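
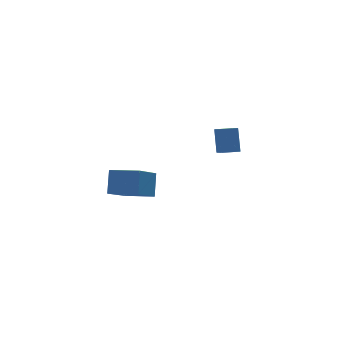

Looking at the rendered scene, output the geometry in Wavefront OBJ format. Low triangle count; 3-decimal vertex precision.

v 2.155 1.806 2.168
v 2.433 2.554 3.331
v 2.354 2.642 1.583
v 2.632 3.39 2.746
v 3.068 1.55 2.114
v 3.346 2.298 3.277
v 3.267 2.386 1.529
v 3.545 3.134 2.692
v -2.092 0.689 1.182
v -3.441 -0.258 2.467
v -3.147 1.784 0.881
v -4.496 0.837 2.166
v -1.624 1.423 2.214
v -2.973 0.476 3.499
v -2.679 2.518 1.913
v -4.028 1.571 3.198
f 2 4 1
f 5 2 1
f 1 4 3
f 3 5 1
f 2 8 4
f 6 2 5
f 6 8 2
f 4 8 3
f 7 5 3
f 3 8 7
f 7 6 5
f 8 6 7
f 10 12 9
f 13 10 9
f 9 12 11
f 11 13 9
f 10 16 12
f 14 10 13
f 14 16 10
f 12 16 11
f 15 13 11
f 11 16 15
f 15 14 13
f 16 14 15



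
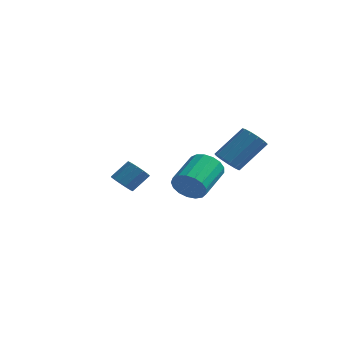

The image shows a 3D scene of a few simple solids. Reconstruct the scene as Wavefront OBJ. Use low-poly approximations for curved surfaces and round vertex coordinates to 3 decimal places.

v -3.375 2.46 -3.289
v -3.041 2.83 -3.823
v -2.471 3.61 -2.924
v -2.805 3.24 -2.391
v -3.401 3.019 -3.759
v -2.83 3.799 -2.86
v -3.752 3.03 -3.545
v -3.182 3.811 -2.647
v -3.984 2.86 -3.251
v -3.414 3.641 -2.352
v -4.023 2.564 -2.969
v -3.452 3.344 -2.07
v -3.856 2.234 -2.788
v -3.285 3.014 -1.89
v -3.536 1.976 -2.767
v -2.966 2.756 -1.868
v -3.165 1.871 -2.912
v -2.595 2.652 -2.013
v -2.861 1.954 -3.176
v -2.291 2.734 -2.277
v -2.72 2.197 -3.477
v -2.15 2.977 -2.578
v -2.787 2.523 -3.718
v -2.217 3.304 -2.819
v 1.767 -0.475 -1.55
v 2.237 -0.796 -0.802
v 2.304 1.075 -0.042
v 1.833 1.395 -0.79
v 2.561 -0.688 -1.095
v 2.628 1.182 -0.335
v 2.703 -0.532 -1.492
v 2.77 1.338 -0.733
v 2.63 -0.363 -1.903
v 2.697 1.508 -1.143
v 2.36 -0.219 -2.232
v 2.427 1.651 -1.473
v 1.953 -0.134 -2.406
v 2.02 1.736 -1.646
v 1.504 -0.128 -2.383
v 1.571 1.743 -1.623
v 1.115 -0.2 -2.169
v 1.182 1.67 -1.409
v 0.875 -0.336 -1.814
v 0.942 1.534 -1.054
v 0.839 -0.504 -1.398
v 0.906 1.367 -0.638
v 1.016 -0.665 -1.017
v 1.083 1.205 -0.257
v 1.365 -0.783 -0.758
v 1.432 1.088 0.002
v 1.805 -0.83 -0.68
v 1.872 1.041 0.08
v 2.532 2.223 -0.72
v 3.21 1.804 -0.791
v 4.125 3.038 0.67
v 3.448 3.457 0.74
v 3.237 2.139 -1.091
v 4.152 3.373 0.37
v 3.04 2.501 -1.273
v 3.955 3.735 0.188
v 2.681 2.775 -1.28
v 3.596 4.009 0.181
v 2.276 2.873 -1.109
v 3.191 4.108 0.351
v 1.952 2.765 -0.815
v 2.867 4 0.646
v 1.812 2.485 -0.491
v 2.727 3.719 0.97
v 1.901 2.122 -0.239
v 2.816 3.356 1.221
v 2.191 1.79 -0.141
v 3.106 3.025 1.32
v 2.588 1.596 -0.226
v 3.504 2.831 1.235
v 2.969 1.601 -0.468
v 3.884 2.836 0.992
f 2 1 5
f 2 5 3
f 3 5 6
f 3 6 4
f 5 1 7
f 5 7 6
f 6 7 8
f 6 8 4
f 7 1 9
f 7 9 8
f 8 9 10
f 8 10 4
f 9 1 11
f 9 11 10
f 10 11 12
f 10 12 4
f 11 1 13
f 11 13 12
f 12 13 14
f 12 14 4
f 13 1 15
f 13 15 14
f 14 15 16
f 14 16 4
f 15 1 17
f 15 17 16
f 16 17 18
f 16 18 4
f 17 1 19
f 17 19 18
f 18 19 20
f 18 20 4
f 19 1 21
f 19 21 20
f 20 21 22
f 20 22 4
f 21 1 23
f 21 23 22
f 22 23 24
f 22 24 4
f 23 1 2
f 23 2 24
f 24 2 3
f 24 3 4
f 26 25 29
f 26 29 27
f 27 29 30
f 27 30 28
f 29 25 31
f 29 31 30
f 30 31 32
f 30 32 28
f 31 25 33
f 31 33 32
f 32 33 34
f 32 34 28
f 33 25 35
f 33 35 34
f 34 35 36
f 34 36 28
f 35 25 37
f 35 37 36
f 36 37 38
f 36 38 28
f 37 25 39
f 37 39 38
f 38 39 40
f 38 40 28
f 39 25 41
f 39 41 40
f 40 41 42
f 40 42 28
f 41 25 43
f 41 43 42
f 42 43 44
f 42 44 28
f 43 25 45
f 43 45 44
f 44 45 46
f 44 46 28
f 45 25 47
f 45 47 46
f 46 47 48
f 46 48 28
f 47 25 49
f 47 49 48
f 48 49 50
f 48 50 28
f 49 25 51
f 49 51 50
f 50 51 52
f 50 52 28
f 51 25 26
f 51 26 52
f 52 26 27
f 52 27 28
f 54 53 57
f 54 57 55
f 55 57 58
f 55 58 56
f 57 53 59
f 57 59 58
f 58 59 60
f 58 60 56
f 59 53 61
f 59 61 60
f 60 61 62
f 60 62 56
f 61 53 63
f 61 63 62
f 62 63 64
f 62 64 56
f 63 53 65
f 63 65 64
f 64 65 66
f 64 66 56
f 65 53 67
f 65 67 66
f 66 67 68
f 66 68 56
f 67 53 69
f 67 69 68
f 68 69 70
f 68 70 56
f 69 53 71
f 69 71 70
f 70 71 72
f 70 72 56
f 71 53 73
f 71 73 72
f 72 73 74
f 72 74 56
f 73 53 75
f 73 75 74
f 74 75 76
f 74 76 56
f 75 53 54
f 75 54 76
f 76 54 55
f 76 55 56



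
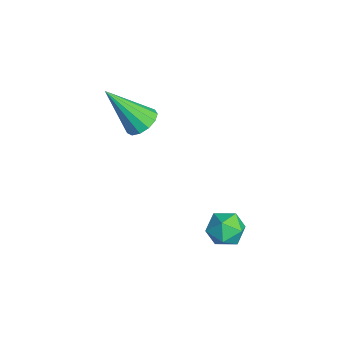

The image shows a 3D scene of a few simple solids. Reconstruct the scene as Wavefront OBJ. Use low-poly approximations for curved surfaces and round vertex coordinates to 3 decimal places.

v -0.431 -1.834 3.08
v 0.028 -2.285 2.861
v -0.829 -3.026 4.7
v 0.217 -2.04 3.087
v 0.199 -1.73 3.311
v -0.018 -1.453 3.462
v -0.367 -1.297 3.491
v -0.736 -1.311 3.39
v -1.009 -1.492 3.19
v -1.098 -1.781 2.956
v -0.976 -2.087 2.76
v -0.681 -2.313 2.667
v -0.306 -2.387 2.704
v 3.689 0.463 1.432
v 4.395 0.484 1.159
v 3.385 -0.364 0.581
v 4.091 -0.343 0.308
v 3.957 -0.647 0.988
v 4.145 -0.137 1.514
v 3.635 0.257 0.226
v 3.823 0.767 0.752
v 4.362 0.356 0.414
v 4.56 -0.202 0.884
v 3.22 0.322 0.856
v 3.418 -0.236 1.326
f 2 1 4
f 2 4 3
f 4 1 5
f 4 5 3
f 5 1 6
f 5 6 3
f 6 1 7
f 6 7 3
f 7 1 8
f 7 8 3
f 8 1 9
f 8 9 3
f 9 1 10
f 9 10 3
f 10 1 11
f 10 11 3
f 11 1 12
f 11 12 3
f 12 1 13
f 12 13 3
f 13 1 2
f 13 2 3
f 14 25 19
f 14 19 15
f 14 15 21
f 14 21 24
f 14 24 25
f 15 19 23
f 19 25 18
f 25 24 16
f 24 21 20
f 21 15 22
f 17 23 18
f 17 18 16
f 17 16 20
f 17 20 22
f 17 22 23
f 18 23 19
f 16 18 25
f 20 16 24
f 22 20 21
f 23 22 15



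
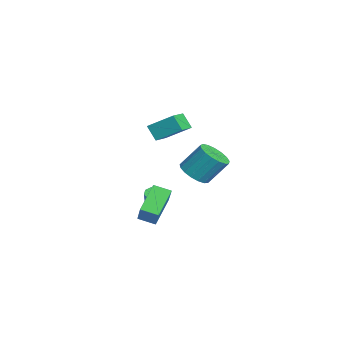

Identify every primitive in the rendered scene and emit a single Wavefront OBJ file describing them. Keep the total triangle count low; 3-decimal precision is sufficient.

v 1.885 1.256 1.597
v 2.891 0.883 1.785
v 3.042 2.091 3.372
v 2.035 2.464 3.183
v 2.967 1.29 1.468
v 3.117 2.498 3.055
v 2.794 1.69 1.18
v 2.944 2.898 2.767
v 2.413 1.99 0.988
v 2.564 3.198 2.575
v 1.911 2.122 0.935
v 2.062 3.33 2.522
v 1.403 2.056 1.034
v 1.554 3.263 2.621
v 1.006 1.806 1.261
v 1.156 3.014 2.848
v 0.809 1.431 1.565
v 0.96 2.638 3.152
v 0.86 1.015 1.877
v 1.01 2.223 3.464
v 1.145 0.655 2.124
v 1.295 1.863 3.711
v 1.599 0.432 2.251
v 1.749 1.64 3.838
v 2.119 0.398 2.227
v 2.269 1.606 3.814
v 2.586 0.561 2.059
v 2.736 1.769 3.646
v 1.689 -1.33 -0.089
v 3.11 -1.363 1.415
v 2.089 -0.312 -0.446
v 3.511 -0.346 1.059
v 3.009 -2.294 -1.359
v 4.431 -2.328 0.146
v 3.41 -1.277 -1.715
v 4.831 -1.31 -0.211
v -4.642 0.557 1.617
v -5.248 0.103 2.612
v -4.092 2.1 2.655
v -4.698 1.647 3.65
v -3.202 -0.287 2.11
v -3.808 -0.74 3.105
v -2.652 1.257 3.148
v -3.258 0.803 4.143
v 0.388 -0.922 -1.556
v 0.883 -0.872 -1.791
v 1.486 -1.028 -0.56
v 0.992 -1.078 -0.324
v 0.725 -0.502 -1.667
v 1.328 -0.658 -0.436
v 0.37 -0.378 -1.478
v 0.973 -0.534 -0.247
v 0.026 -0.573 -1.334
v 0.629 -0.729 -0.103
v -0.106 -0.972 -1.32
v 0.497 -1.128 -0.089
v 0.052 -1.342 -1.444
v 0.655 -1.498 -0.213
v 0.407 -1.466 -1.633
v 1.01 -1.622 -0.402
v 0.751 -1.271 -1.777
v 1.354 -1.427 -0.546
f 2 1 5
f 2 5 3
f 3 5 6
f 3 6 4
f 5 1 7
f 5 7 6
f 6 7 8
f 6 8 4
f 7 1 9
f 7 9 8
f 8 9 10
f 8 10 4
f 9 1 11
f 9 11 10
f 10 11 12
f 10 12 4
f 11 1 13
f 11 13 12
f 12 13 14
f 12 14 4
f 13 1 15
f 13 15 14
f 14 15 16
f 14 16 4
f 15 1 17
f 15 17 16
f 16 17 18
f 16 18 4
f 17 1 19
f 17 19 18
f 18 19 20
f 18 20 4
f 19 1 21
f 19 21 20
f 20 21 22
f 20 22 4
f 21 1 23
f 21 23 22
f 22 23 24
f 22 24 4
f 23 1 25
f 23 25 24
f 24 25 26
f 24 26 4
f 25 1 27
f 25 27 26
f 26 27 28
f 26 28 4
f 27 1 2
f 27 2 28
f 28 2 3
f 28 3 4
f 30 32 29
f 33 30 29
f 29 32 31
f 31 33 29
f 30 36 32
f 34 30 33
f 34 36 30
f 32 36 31
f 35 33 31
f 31 36 35
f 35 34 33
f 36 34 35
f 38 40 37
f 41 38 37
f 37 40 39
f 39 41 37
f 38 44 40
f 42 38 41
f 42 44 38
f 40 44 39
f 43 41 39
f 39 44 43
f 43 42 41
f 44 42 43
f 46 45 49
f 46 49 47
f 47 49 50
f 47 50 48
f 49 45 51
f 49 51 50
f 50 51 52
f 50 52 48
f 51 45 53
f 51 53 52
f 52 53 54
f 52 54 48
f 53 45 55
f 53 55 54
f 54 55 56
f 54 56 48
f 55 45 57
f 55 57 56
f 56 57 58
f 56 58 48
f 57 45 59
f 57 59 58
f 58 59 60
f 58 60 48
f 59 45 61
f 59 61 60
f 60 61 62
f 60 62 48
f 61 45 46
f 61 46 62
f 62 46 47
f 62 47 48



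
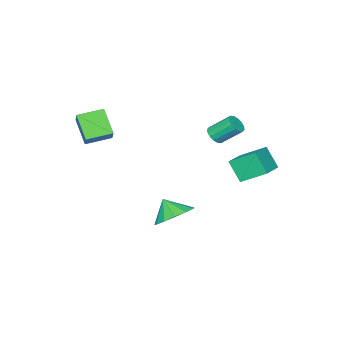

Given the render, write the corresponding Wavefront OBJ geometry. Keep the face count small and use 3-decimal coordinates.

v -2.346 2.42 -0.591
v -2.92 3.463 0.127
v -2.354 3.114 -1.606
v -2.929 4.157 -0.889
v -1.071 2.903 -0.271
v -1.646 3.946 0.446
v -1.08 3.597 -1.287
v -1.654 4.64 -0.569
v 0.668 1.308 -3.689
v 1.381 0.768 -4.158
v 0.692 0.612 -2.851
v 1.654 1.156 -3.844
v 1.614 1.592 -3.48
v 1.274 1.938 -3.183
v 0.741 2.084 -3.047
v 0.185 1.984 -3.114
v -0.218 1.669 -3.364
v -0.339 1.239 -3.717
v -0.141 0.832 -4.061
v 0.314 0.576 -4.288
v 0.881 0.552 -4.324
v 3.502 -1.328 1.013
v 3.174 -2.24 2.051
v 2.463 -0.706 1.232
v 2.136 -1.618 2.27
v 4.044 -0.682 1.75
v 3.717 -1.594 2.788
v 3.006 -0.06 1.969
v 2.678 -0.972 3.007
v -2.152 1.088 0.282
v -1.732 1.39 0.228
v -2.229 2.234 1.083
v -2.648 1.932 1.138
v -1.905 1.477 0.041
v -2.402 2.321 0.896
v -2.145 1.46 -0.081
v -2.641 2.304 0.774
v -2.386 1.343 -0.105
v -2.882 2.187 0.75
v -2.564 1.158 -0.026
v -3.061 2.002 0.829
v -2.632 0.954 0.136
v -3.129 1.798 0.991
v -2.571 0.786 0.337
v -3.068 1.63 1.192
v -2.398 0.699 0.524
v -2.895 1.543 1.379
v -2.159 0.716 0.646
v -2.655 1.56 1.501
v -1.918 0.833 0.67
v -2.414 1.677 1.525
v -1.739 1.018 0.591
v -2.236 1.862 1.446
v -1.671 1.222 0.429
v -2.168 2.066 1.284
f 2 4 1
f 5 2 1
f 1 4 3
f 3 5 1
f 2 8 4
f 6 2 5
f 6 8 2
f 4 8 3
f 7 5 3
f 3 8 7
f 7 6 5
f 8 6 7
f 10 9 12
f 10 12 11
f 12 9 13
f 12 13 11
f 13 9 14
f 13 14 11
f 14 9 15
f 14 15 11
f 15 9 16
f 15 16 11
f 16 9 17
f 16 17 11
f 17 9 18
f 17 18 11
f 18 9 19
f 18 19 11
f 19 9 20
f 19 20 11
f 20 9 21
f 20 21 11
f 21 9 10
f 21 10 11
f 23 25 22
f 26 23 22
f 22 25 24
f 24 26 22
f 23 29 25
f 27 23 26
f 27 29 23
f 25 29 24
f 28 26 24
f 24 29 28
f 28 27 26
f 29 27 28
f 31 30 34
f 31 34 32
f 32 34 35
f 32 35 33
f 34 30 36
f 34 36 35
f 35 36 37
f 35 37 33
f 36 30 38
f 36 38 37
f 37 38 39
f 37 39 33
f 38 30 40
f 38 40 39
f 39 40 41
f 39 41 33
f 40 30 42
f 40 42 41
f 41 42 43
f 41 43 33
f 42 30 44
f 42 44 43
f 43 44 45
f 43 45 33
f 44 30 46
f 44 46 45
f 45 46 47
f 45 47 33
f 46 30 48
f 46 48 47
f 47 48 49
f 47 49 33
f 48 30 50
f 48 50 49
f 49 50 51
f 49 51 33
f 50 30 52
f 50 52 51
f 51 52 53
f 51 53 33
f 52 30 54
f 52 54 53
f 53 54 55
f 53 55 33
f 54 30 31
f 54 31 55
f 55 31 32
f 55 32 33



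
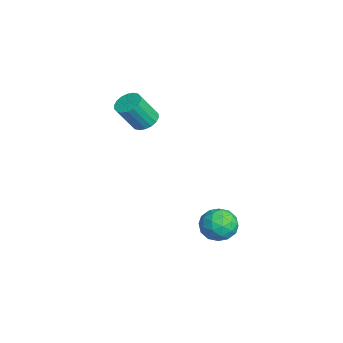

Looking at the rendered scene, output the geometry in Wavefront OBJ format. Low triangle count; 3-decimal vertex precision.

v 0.938 0.584 -3.165
v 1.38 0.976 -4.009
v 1.3 -0.956 -3.691
v 1.742 -0.564 -4.535
v 2.183 -0.431 -3.613
v 1.959 0.521 -3.288
v 0.721 -0.501 -4.412
v 0.497 0.451 -4.087
v 1.246 0.305 -4.78
v 2.15 0.349 -4.286
v 0.53 -0.329 -3.414
v 1.434 -0.285 -2.92
v 1.127 0.915 -3.541
v 1.553 -0.895 -4.159
v 1.812 -0.817 -3.617
v 2.072 -0.587 -4.113
v 1.468 0.648 -3.117
v 1.728 0.878 -3.613
v 2.199 0.052 -3.38
v 0.952 -0.858 -4.087
v 1.212 -0.628 -4.583
v 0.608 0.607 -3.587
v 0.868 0.837 -4.083
v 0.481 -0.032 -4.32
v 1.309 0.751 -4.49
v 1.521 -0.154 -4.799
v 0.921 -0.117 -4.727
v 0.79 0.443 -4.536
v 1.84 0.777 -4.2
v 2.052 -0.128 -4.509
v 2.311 -0.05 -3.967
v 2.18 0.51 -3.776
v 1.761 0.383 -4.653
v 0.628 0.148 -3.191
v 0.84 -0.757 -3.5
v 0.5 -0.49 -3.924
v 0.369 0.07 -3.733
v 1.159 0.174 -2.901
v 1.371 -0.731 -3.21
v 1.89 -0.423 -3.164
v 1.759 0.137 -2.973
v 0.919 -0.363 -3.047
v -2.632 -2.961 1.437
v -2.038 -2.513 1.594
v -1.754 -3.411 3.08
v -2.348 -3.859 2.923
v -2.296 -2.351 1.741
v -2.012 -3.249 3.228
v -2.62 -2.309 1.828
v -2.336 -3.208 3.315
v -2.947 -2.397 1.837
v -2.663 -3.295 3.324
v -3.211 -2.596 1.768
v -2.927 -3.494 3.254
v -3.361 -2.868 1.632
v -3.076 -3.766 3.119
v -3.366 -3.158 1.458
v -3.082 -4.056 2.945
v -3.226 -3.409 1.28
v -2.942 -4.307 2.766
v -2.968 -3.571 1.132
v -2.684 -4.469 2.619
v -2.644 -3.612 1.045
v -2.36 -4.511 2.532
v -2.317 -3.525 1.036
v -2.033 -4.423 2.523
v -2.053 -3.326 1.106
v -1.769 -4.224 2.592
v -1.904 -3.054 1.241
v -1.619 -3.952 2.728
v -1.898 -2.764 1.415
v -1.614 -3.662 2.902
f 1 38 17
f 38 12 41
f 17 41 6
f 38 41 17
f 1 17 13
f 17 6 18
f 13 18 2
f 17 18 13
f 1 13 22
f 13 2 23
f 22 23 8
f 13 23 22
f 1 22 34
f 22 8 37
f 34 37 11
f 22 37 34
f 1 34 38
f 34 11 42
f 38 42 12
f 34 42 38
f 2 18 29
f 18 6 32
f 29 32 10
f 18 32 29
f 6 41 19
f 41 12 40
f 19 40 5
f 41 40 19
f 12 42 39
f 42 11 35
f 39 35 3
f 42 35 39
f 11 37 36
f 37 8 24
f 36 24 7
f 37 24 36
f 8 23 28
f 23 2 25
f 28 25 9
f 23 25 28
f 4 30 16
f 30 10 31
f 16 31 5
f 30 31 16
f 4 16 14
f 16 5 15
f 14 15 3
f 16 15 14
f 4 14 21
f 14 3 20
f 21 20 7
f 14 20 21
f 4 21 26
f 21 7 27
f 26 27 9
f 21 27 26
f 4 26 30
f 26 9 33
f 30 33 10
f 26 33 30
f 5 31 19
f 31 10 32
f 19 32 6
f 31 32 19
f 3 15 39
f 15 5 40
f 39 40 12
f 15 40 39
f 7 20 36
f 20 3 35
f 36 35 11
f 20 35 36
f 9 27 28
f 27 7 24
f 28 24 8
f 27 24 28
f 10 33 29
f 33 9 25
f 29 25 2
f 33 25 29
f 44 43 47
f 44 47 45
f 45 47 48
f 45 48 46
f 47 43 49
f 47 49 48
f 48 49 50
f 48 50 46
f 49 43 51
f 49 51 50
f 50 51 52
f 50 52 46
f 51 43 53
f 51 53 52
f 52 53 54
f 52 54 46
f 53 43 55
f 53 55 54
f 54 55 56
f 54 56 46
f 55 43 57
f 55 57 56
f 56 57 58
f 56 58 46
f 57 43 59
f 57 59 58
f 58 59 60
f 58 60 46
f 59 43 61
f 59 61 60
f 60 61 62
f 60 62 46
f 61 43 63
f 61 63 62
f 62 63 64
f 62 64 46
f 63 43 65
f 63 65 64
f 64 65 66
f 64 66 46
f 65 43 67
f 65 67 66
f 66 67 68
f 66 68 46
f 67 43 69
f 67 69 68
f 68 69 70
f 68 70 46
f 69 43 71
f 69 71 70
f 70 71 72
f 70 72 46
f 71 43 44
f 71 44 72
f 72 44 45
f 72 45 46



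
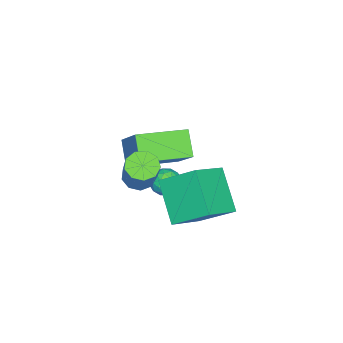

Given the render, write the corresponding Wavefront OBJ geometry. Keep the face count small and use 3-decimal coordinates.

v 0.364 2.649 1.731
v 0.215 4.031 2.727
v 1.428 3.671 0.471
v 1.279 5.053 1.467
v 1.761 2.207 2.553
v 1.612 3.589 3.549
v 2.825 3.229 1.293
v 2.676 4.611 2.289
v 0.108 0.615 0.855
v 0.691 0.465 0.56
v 1.714 1.115 2.25
v 1.132 1.265 2.545
v 0.574 0.898 0.464
v 1.597 1.547 2.155
v 0.239 1.198 0.552
v 1.262 1.848 2.242
v -0.157 1.226 0.781
v 0.866 1.875 2.471
v -0.429 0.968 1.045
v 0.594 1.617 2.735
v -0.449 0.545 1.219
v 0.574 1.194 2.91
v -0.209 0.155 1.224
v 0.815 0.804 2.914
v 0.18 -0.02 1.055
v 1.204 0.629 2.746
v 0.535 0.103 0.793
v 1.559 0.752 2.484
v -0.523 2.036 0.249
v 0.086 1.836 0.131
v -0.686 1.184 0.849
v -0.077 0.984 0.731
v -0.181 1.512 1.098
v -0.08 2.039 0.728
v -0.52 0.981 0.252
v -0.419 1.508 -0.118
v 0.088 1.184 0.133
v 0.298 1.512 0.655
v -0.898 1.508 0.325
v -0.688 1.836 0.847
v -0.204 2.011 0.137
v -0.396 1.009 0.843
v -0.457 1.32 1.059
v -0.099 1.202 0.989
v -0.302 2.13 0.488
v 0.056 2.013 0.418
v -0.101 1.822 0.987
v -0.656 1.007 0.562
v -0.298 0.89 0.492
v -0.501 1.818 -0.009
v -0.143 1.7 -0.079
v -0.499 1.198 -0.007
v 0.155 1.51 0.069
v 0.059 1.009 0.421
v -0.201 1.008 0.14
v -0.142 1.317 -0.078
v 0.278 1.703 0.376
v 0.182 1.202 0.729
v 0.121 1.513 0.945
v 0.18 1.822 0.727
v 0.279 1.32 0.377
v -0.782 1.818 0.251
v -0.878 1.317 0.604
v -0.78 1.198 0.253
v -0.721 1.507 0.035
v -0.659 2.011 0.559
v -0.755 1.51 0.911
v -0.458 1.703 1.058
v -0.399 2.012 0.84
v -0.879 1.7 0.603
v -1.22 -0.595 -0.168
v -1.954 -1.145 0.71
v -2.654 0.948 -0.402
v -3.389 0.399 0.476
v -0.331 0.441 1.224
v -1.066 -0.108 2.102
v -1.766 1.985 0.99
v -2.5 1.435 1.868
f 2 4 1
f 5 2 1
f 1 4 3
f 3 5 1
f 2 8 4
f 6 2 5
f 6 8 2
f 4 8 3
f 7 5 3
f 3 8 7
f 7 6 5
f 8 6 7
f 10 9 13
f 10 13 11
f 11 13 14
f 11 14 12
f 13 9 15
f 13 15 14
f 14 15 16
f 14 16 12
f 15 9 17
f 15 17 16
f 16 17 18
f 16 18 12
f 17 9 19
f 17 19 18
f 18 19 20
f 18 20 12
f 19 9 21
f 19 21 20
f 20 21 22
f 20 22 12
f 21 9 23
f 21 23 22
f 22 23 24
f 22 24 12
f 23 9 25
f 23 25 24
f 24 25 26
f 24 26 12
f 25 9 27
f 25 27 26
f 26 27 28
f 26 28 12
f 27 9 10
f 27 10 28
f 28 10 11
f 28 11 12
f 29 66 45
f 66 40 69
f 45 69 34
f 66 69 45
f 29 45 41
f 45 34 46
f 41 46 30
f 45 46 41
f 29 41 50
f 41 30 51
f 50 51 36
f 41 51 50
f 29 50 62
f 50 36 65
f 62 65 39
f 50 65 62
f 29 62 66
f 62 39 70
f 66 70 40
f 62 70 66
f 30 46 57
f 46 34 60
f 57 60 38
f 46 60 57
f 34 69 47
f 69 40 68
f 47 68 33
f 69 68 47
f 40 70 67
f 70 39 63
f 67 63 31
f 70 63 67
f 39 65 64
f 65 36 52
f 64 52 35
f 65 52 64
f 36 51 56
f 51 30 53
f 56 53 37
f 51 53 56
f 32 58 44
f 58 38 59
f 44 59 33
f 58 59 44
f 32 44 42
f 44 33 43
f 42 43 31
f 44 43 42
f 32 42 49
f 42 31 48
f 49 48 35
f 42 48 49
f 32 49 54
f 49 35 55
f 54 55 37
f 49 55 54
f 32 54 58
f 54 37 61
f 58 61 38
f 54 61 58
f 33 59 47
f 59 38 60
f 47 60 34
f 59 60 47
f 31 43 67
f 43 33 68
f 67 68 40
f 43 68 67
f 35 48 64
f 48 31 63
f 64 63 39
f 48 63 64
f 37 55 56
f 55 35 52
f 56 52 36
f 55 52 56
f 38 61 57
f 61 37 53
f 57 53 30
f 61 53 57
f 72 74 71
f 75 72 71
f 71 74 73
f 73 75 71
f 72 78 74
f 76 72 75
f 76 78 72
f 74 78 73
f 77 75 73
f 73 78 77
f 77 76 75
f 78 76 77



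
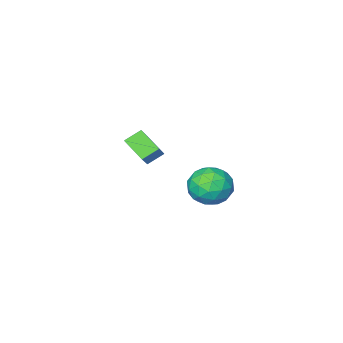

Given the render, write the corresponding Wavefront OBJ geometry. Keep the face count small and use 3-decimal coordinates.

v -4.133 4.415 -2.699
v -2.901 4.287 -2.626
v -4.299 2.493 -3.254
v -3.067 2.365 -3.181
v -3.736 2.525 -2.149
v -3.634 3.713 -1.806
v -3.566 3.067 -4.074
v -3.464 4.255 -3.731
v -2.551 3.454 -3.476
v -2.656 3.119 -2.286
v -4.544 3.661 -3.594
v -4.649 3.326 -2.404
v -3.503 4.52 -2.613
v -3.697 2.26 -3.267
v -4.091 2.354 -2.66
v -3.367 2.279 -2.617
v -3.933 4.182 -2.131
v -3.209 4.107 -2.088
v -3.7 3.071 -1.808
v -3.991 2.673 -3.792
v -3.267 2.598 -3.749
v -3.833 4.501 -3.263
v -3.109 4.426 -3.22
v -3.5 3.709 -4.072
v -2.572 3.955 -3.07
v -2.67 2.826 -3.397
v -2.963 3.238 -3.922
v -2.903 3.936 -3.72
v -2.634 3.758 -2.371
v -2.732 2.629 -2.697
v -3.125 2.723 -2.091
v -3.065 3.421 -1.889
v -2.428 3.269 -2.87
v -4.468 4.151 -3.183
v -4.566 3.022 -3.509
v -4.135 3.359 -3.991
v -4.075 4.057 -3.789
v -4.53 3.954 -2.483
v -4.628 2.825 -2.81
v -4.297 2.844 -2.16
v -4.237 3.542 -1.958
v -4.772 3.511 -3.01
v -4.661 -2.449 -3.976
v -4.382 -3.716 -3.127
v -3.699 -1.422 -2.759
v -3.42 -2.689 -1.91
v -3.74 -2.631 -4.55
v -3.461 -3.898 -3.701
v -2.778 -1.604 -3.333
v -2.499 -2.871 -2.484
f 1 38 17
f 38 12 41
f 17 41 6
f 38 41 17
f 1 17 13
f 17 6 18
f 13 18 2
f 17 18 13
f 1 13 22
f 13 2 23
f 22 23 8
f 13 23 22
f 1 22 34
f 22 8 37
f 34 37 11
f 22 37 34
f 1 34 38
f 34 11 42
f 38 42 12
f 34 42 38
f 2 18 29
f 18 6 32
f 29 32 10
f 18 32 29
f 6 41 19
f 41 12 40
f 19 40 5
f 41 40 19
f 12 42 39
f 42 11 35
f 39 35 3
f 42 35 39
f 11 37 36
f 37 8 24
f 36 24 7
f 37 24 36
f 8 23 28
f 23 2 25
f 28 25 9
f 23 25 28
f 4 30 16
f 30 10 31
f 16 31 5
f 30 31 16
f 4 16 14
f 16 5 15
f 14 15 3
f 16 15 14
f 4 14 21
f 14 3 20
f 21 20 7
f 14 20 21
f 4 21 26
f 21 7 27
f 26 27 9
f 21 27 26
f 4 26 30
f 26 9 33
f 30 33 10
f 26 33 30
f 5 31 19
f 31 10 32
f 19 32 6
f 31 32 19
f 3 15 39
f 15 5 40
f 39 40 12
f 15 40 39
f 7 20 36
f 20 3 35
f 36 35 11
f 20 35 36
f 9 27 28
f 27 7 24
f 28 24 8
f 27 24 28
f 10 33 29
f 33 9 25
f 29 25 2
f 33 25 29
f 44 46 43
f 47 44 43
f 43 46 45
f 45 47 43
f 44 50 46
f 48 44 47
f 48 50 44
f 46 50 45
f 49 47 45
f 45 50 49
f 49 48 47
f 50 48 49



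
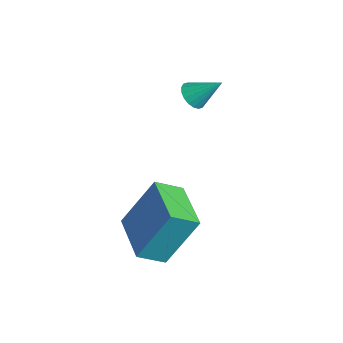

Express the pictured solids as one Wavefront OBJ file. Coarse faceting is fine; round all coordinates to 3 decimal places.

v 1.272 -1.665 -1.97
v 1.421 -0.73 -0.369
v 1.255 -0.827 -2.458
v 1.404 0.108 -0.857
v 2.976 -1.708 -2.103
v 3.125 -0.773 -0.502
v 2.959 -0.87 -2.591
v 3.108 0.065 -0.99
v -0.715 1.052 1.381
v -0.295 0.781 1.387
v -0.265 1.768 2.099
v -0.259 0.925 1.221
v -0.313 1.094 1.087
v -0.447 1.254 1.011
v -0.634 1.375 1.008
v -0.838 1.431 1.079
v -1.017 1.413 1.21
v -1.136 1.323 1.375
v -1.172 1.179 1.541
v -1.117 1.01 1.675
v -0.983 0.849 1.751
v -0.796 0.729 1.754
v -0.593 0.672 1.683
v -0.414 0.691 1.552
f 2 4 1
f 5 2 1
f 1 4 3
f 3 5 1
f 2 8 4
f 6 2 5
f 6 8 2
f 4 8 3
f 7 5 3
f 3 8 7
f 7 6 5
f 8 6 7
f 10 9 12
f 10 12 11
f 12 9 13
f 12 13 11
f 13 9 14
f 13 14 11
f 14 9 15
f 14 15 11
f 15 9 16
f 15 16 11
f 16 9 17
f 16 17 11
f 17 9 18
f 17 18 11
f 18 9 19
f 18 19 11
f 19 9 20
f 19 20 11
f 20 9 21
f 20 21 11
f 21 9 22
f 21 22 11
f 22 9 23
f 22 23 11
f 23 9 24
f 23 24 11
f 24 9 10
f 24 10 11



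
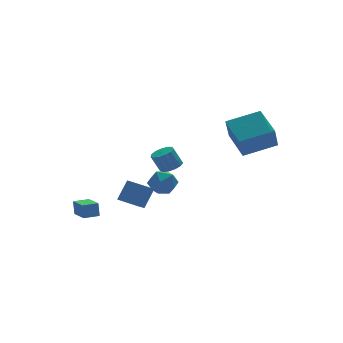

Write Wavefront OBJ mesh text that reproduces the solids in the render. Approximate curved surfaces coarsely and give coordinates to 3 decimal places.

v 0.236 4.015 -1.543
v 1.099 3.666 -1.152
v -0.019 2.574 -2.268
v 0.844 2.225 -1.877
v 0.057 2.414 -1.274
v 0.215 3.305 -0.826
v 0.865 2.935 -2.594
v 1.023 3.826 -2.146
v 1.488 2.999 -1.802
v 0.989 2.677 -0.986
v 0.091 3.563 -2.434
v -0.408 3.241 -1.618
v -1.357 2.269 -2.941
v -0.601 2.543 -1.663
v -2.222 3.401 -2.673
v -1.466 3.676 -1.395
v -0.774 2.824 -3.405
v -0.018 3.099 -2.127
v -1.639 3.957 -3.137
v -0.883 4.231 -1.859
v 0.568 1.97 0.046
v 1.24 2.032 0.325
v 0.744 2.251 1.473
v 0.072 2.19 1.194
v 1.13 2.409 0.205
v 0.633 2.629 1.353
v 0.841 2.648 0.034
v 0.344 2.867 1.183
v 0.465 2.671 -0.132
v -0.031 2.89 1.016
v 0.123 2.472 -0.242
v -0.374 2.691 0.906
v -0.078 2.113 -0.261
v -0.575 2.333 0.887
v -0.074 1.71 -0.182
v -0.571 1.929 0.966
v 0.134 1.389 -0.031
v -0.363 1.608 1.117
v 0.48 1.253 0.145
v -0.017 1.472 1.293
v 0.854 1.344 0.289
v 0.357 1.563 1.437
v 1.137 1.635 0.356
v 0.641 1.854 1.504
v -4.432 3.164 -3.652
v -4.425 3.352 -2.721
v -4.395 4.672 -3.958
v -4.388 4.861 -3.026
v -3.452 3.139 -3.654
v -3.445 3.328 -2.722
v -3.415 4.648 -3.959
v -3.408 4.836 -3.028
v 4.467 -3.195 4.099
v 4.543 -1.303 4.96
v 2.459 -2.837 3.488
v 2.534 -0.945 4.349
v 5.006 -2.575 2.691
v 5.081 -0.683 3.552
v 2.997 -2.217 2.08
v 3.073 -0.325 2.941
f 1 12 6
f 1 6 2
f 1 2 8
f 1 8 11
f 1 11 12
f 2 6 10
f 6 12 5
f 12 11 3
f 11 8 7
f 8 2 9
f 4 10 5
f 4 5 3
f 4 3 7
f 4 7 9
f 4 9 10
f 5 10 6
f 3 5 12
f 7 3 11
f 9 7 8
f 10 9 2
f 14 16 13
f 17 14 13
f 13 16 15
f 15 17 13
f 14 20 16
f 18 14 17
f 18 20 14
f 16 20 15
f 19 17 15
f 15 20 19
f 19 18 17
f 20 18 19
f 22 21 25
f 22 25 23
f 23 25 26
f 23 26 24
f 25 21 27
f 25 27 26
f 26 27 28
f 26 28 24
f 27 21 29
f 27 29 28
f 28 29 30
f 28 30 24
f 29 21 31
f 29 31 30
f 30 31 32
f 30 32 24
f 31 21 33
f 31 33 32
f 32 33 34
f 32 34 24
f 33 21 35
f 33 35 34
f 34 35 36
f 34 36 24
f 35 21 37
f 35 37 36
f 36 37 38
f 36 38 24
f 37 21 39
f 37 39 38
f 38 39 40
f 38 40 24
f 39 21 41
f 39 41 40
f 40 41 42
f 40 42 24
f 41 21 43
f 41 43 42
f 42 43 44
f 42 44 24
f 43 21 22
f 43 22 44
f 44 22 23
f 44 23 24
f 46 48 45
f 49 46 45
f 45 48 47
f 47 49 45
f 46 52 48
f 50 46 49
f 50 52 46
f 48 52 47
f 51 49 47
f 47 52 51
f 51 50 49
f 52 50 51
f 54 56 53
f 57 54 53
f 53 56 55
f 55 57 53
f 54 60 56
f 58 54 57
f 58 60 54
f 56 60 55
f 59 57 55
f 55 60 59
f 59 58 57
f 60 58 59



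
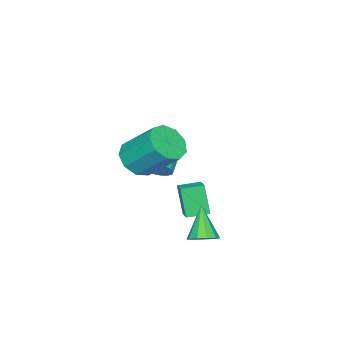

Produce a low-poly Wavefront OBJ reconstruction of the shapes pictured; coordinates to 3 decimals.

v -3.16 -0.519 -3.2
v -2.863 -0.286 -2.647
v -3.663 -0.547 -2.107
v -3.96 -0.781 -2.66
v -3.023 -0.032 -2.761
v -3.822 -0.293 -2.221
v -3.214 0.11 -2.976
v -4.014 -0.152 -2.436
v -3.393 0.107 -3.242
v -4.193 -0.154 -2.702
v -3.519 -0.038 -3.498
v -4.318 -0.3 -2.958
v -3.562 -0.294 -3.687
v -4.362 -0.556 -3.146
v -3.514 -0.602 -3.763
v -4.313 -0.863 -3.223
v -3.384 -0.891 -3.711
v -4.184 -1.152 -3.171
v -3.203 -1.094 -3.542
v -4.003 -1.355 -3.001
v -3.012 -1.166 -3.294
v -3.812 -1.427 -2.754
v -2.855 -1.09 -3.025
v -3.655 -1.351 -2.485
v -2.768 -0.883 -2.796
v -3.568 -1.144 -2.256
v -2.771 -0.593 -2.66
v -3.571 -0.854 -2.119
v -2.345 1.306 -4.731
v -2.612 0.835 -3.375
v -3.05 1.979 -4.636
v -3.318 1.508 -3.28
v -1.762 1.872 -4.42
v -2.03 1.401 -3.064
v -2.468 2.545 -4.325
v -2.735 2.074 -2.969
v 0.127 3.976 -3.786
v 0.662 4.037 -3.439
v -0.627 3.364 -2.514
v 0.453 4.371 -3.403
v 0.12 4.554 -3.512
v -0.21 4.516 -3.726
v -0.412 4.272 -3.963
v -0.408 3.914 -4.132
v -0.199 3.58 -4.169
v 0.134 3.397 -4.06
v 0.464 3.435 -3.846
v 0.666 3.679 -3.609
v 0.457 1.136 -0.144
v 1.355 1.175 -0.107
v 1.242 2.543 1.221
v 0.343 2.504 1.184
v 1.145 1.569 -0.531
v 1.031 2.937 0.797
v 0.612 1.76 -0.774
v 0.499 3.128 0.555
v 0.007 1.66 -0.722
v -0.106 3.028 0.606
v -0.388 1.314 -0.4
v -0.501 2.682 0.929
v -0.387 0.885 0.042
v -0.501 2.253 1.37
v 0.008 0.574 0.397
v -0.106 1.942 1.725
v 0.613 0.525 0.498
v 0.5 1.893 1.826
v 1.145 0.763 0.299
v 1.032 2.131 1.627
f 2 1 5
f 2 5 3
f 3 5 6
f 3 6 4
f 5 1 7
f 5 7 6
f 6 7 8
f 6 8 4
f 7 1 9
f 7 9 8
f 8 9 10
f 8 10 4
f 9 1 11
f 9 11 10
f 10 11 12
f 10 12 4
f 11 1 13
f 11 13 12
f 12 13 14
f 12 14 4
f 13 1 15
f 13 15 14
f 14 15 16
f 14 16 4
f 15 1 17
f 15 17 16
f 16 17 18
f 16 18 4
f 17 1 19
f 17 19 18
f 18 19 20
f 18 20 4
f 19 1 21
f 19 21 20
f 20 21 22
f 20 22 4
f 21 1 23
f 21 23 22
f 22 23 24
f 22 24 4
f 23 1 25
f 23 25 24
f 24 25 26
f 24 26 4
f 25 1 27
f 25 27 26
f 26 27 28
f 26 28 4
f 27 1 2
f 27 2 28
f 28 2 3
f 28 3 4
f 30 32 29
f 33 30 29
f 29 32 31
f 31 33 29
f 30 36 32
f 34 30 33
f 34 36 30
f 32 36 31
f 35 33 31
f 31 36 35
f 35 34 33
f 36 34 35
f 38 37 40
f 38 40 39
f 40 37 41
f 40 41 39
f 41 37 42
f 41 42 39
f 42 37 43
f 42 43 39
f 43 37 44
f 43 44 39
f 44 37 45
f 44 45 39
f 45 37 46
f 45 46 39
f 46 37 47
f 46 47 39
f 47 37 48
f 47 48 39
f 48 37 38
f 48 38 39
f 50 49 53
f 50 53 51
f 51 53 54
f 51 54 52
f 53 49 55
f 53 55 54
f 54 55 56
f 54 56 52
f 55 49 57
f 55 57 56
f 56 57 58
f 56 58 52
f 57 49 59
f 57 59 58
f 58 59 60
f 58 60 52
f 59 49 61
f 59 61 60
f 60 61 62
f 60 62 52
f 61 49 63
f 61 63 62
f 62 63 64
f 62 64 52
f 63 49 65
f 63 65 64
f 64 65 66
f 64 66 52
f 65 49 67
f 65 67 66
f 66 67 68
f 66 68 52
f 67 49 50
f 67 50 68
f 68 50 51
f 68 51 52



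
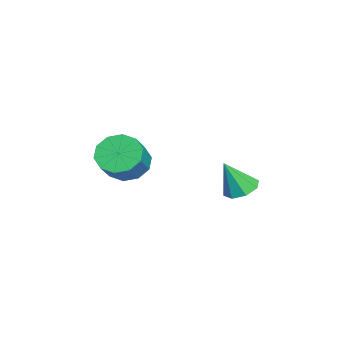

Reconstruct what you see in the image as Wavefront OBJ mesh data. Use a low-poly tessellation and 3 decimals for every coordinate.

v -2.487 -1.448 -4.47
v -2.01 -2.152 -5.137
v -0.916 -2.395 -4.096
v -1.393 -1.692 -3.43
v -1.758 -1.546 -5.261
v -0.663 -1.79 -4.22
v -1.784 -0.904 -5.083
v -0.689 -1.147 -4.042
v -2.079 -0.469 -4.671
v -0.984 -0.712 -3.63
v -2.53 -0.408 -4.182
v -1.435 -0.652 -3.142
v -2.964 -0.745 -3.804
v -1.87 -0.988 -2.763
v -3.217 -1.35 -3.68
v -2.122 -1.594 -2.639
v -3.191 -1.993 -3.858
v -2.096 -2.236 -2.817
v -2.896 -2.428 -4.27
v -1.801 -2.671 -3.229
v -2.445 -2.488 -4.758
v -1.35 -2.732 -3.718
v 0.322 3.545 -4.353
v 1.106 3.785 -4.363
v 0.558 2.835 -2.827
v 0.728 4.213 -4.105
v 0.111 4.251 -3.992
v -0.381 3.875 -4.091
v -0.462 3.306 -4.343
v -0.084 2.877 -4.601
v 0.533 2.84 -4.714
v 1.026 3.216 -4.615
f 2 1 5
f 2 5 3
f 3 5 6
f 3 6 4
f 5 1 7
f 5 7 6
f 6 7 8
f 6 8 4
f 7 1 9
f 7 9 8
f 8 9 10
f 8 10 4
f 9 1 11
f 9 11 10
f 10 11 12
f 10 12 4
f 11 1 13
f 11 13 12
f 12 13 14
f 12 14 4
f 13 1 15
f 13 15 14
f 14 15 16
f 14 16 4
f 15 1 17
f 15 17 16
f 16 17 18
f 16 18 4
f 17 1 19
f 17 19 18
f 18 19 20
f 18 20 4
f 19 1 21
f 19 21 20
f 20 21 22
f 20 22 4
f 21 1 2
f 21 2 22
f 22 2 3
f 22 3 4
f 24 23 26
f 24 26 25
f 26 23 27
f 26 27 25
f 27 23 28
f 27 28 25
f 28 23 29
f 28 29 25
f 29 23 30
f 29 30 25
f 30 23 31
f 30 31 25
f 31 23 32
f 31 32 25
f 32 23 24
f 32 24 25



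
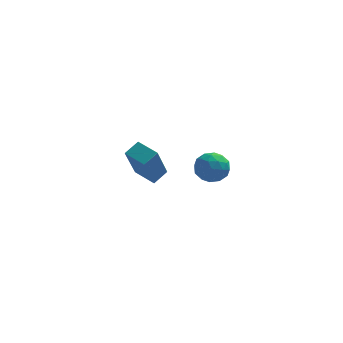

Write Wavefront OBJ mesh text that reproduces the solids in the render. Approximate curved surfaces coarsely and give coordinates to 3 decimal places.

v -3.732 4.292 -3.922
v -4.053 3.214 -2.149
v -3.227 4.789 -3.529
v -3.549 3.71 -1.756
v -2.911 3.65 -4.164
v -3.233 2.571 -2.391
v -2.407 4.146 -3.771
v -2.728 3.068 -1.998
v -0.966 -0.885 -0.562
v -0.275 -0.701 -0.737
v -0.565 -1.499 0.377
v 0.126 -1.315 0.202
v -0.341 -0.802 0.448
v -0.589 -0.422 -0.132
v -0.251 -1.778 -0.228
v -0.499 -1.398 -0.808
v 0.166 -1.252 -0.531
v 0.111 -0.649 -0.112
v -0.951 -1.551 -0.248
v -1.006 -0.948 0.171
v -0.656 -0.739 -0.731
v -0.184 -1.461 0.371
v -0.458 -1.159 0.516
v -0.052 -1.051 0.414
v -0.84 -0.576 -0.376
v -0.434 -0.467 -0.479
v -0.472 -0.526 0.218
v -0.406 -1.733 0.119
v 0 -1.624 0.016
v -0.788 -1.149 -0.774
v -0.382 -1.041 -0.876
v -0.368 -1.674 -0.578
v 0.01 -0.955 -0.713
v 0.246 -1.316 -0.162
v 0.024 -1.588 -0.415
v -0.122 -1.365 -0.755
v -0.023 -0.6 -0.467
v 0.213 -0.961 0.084
v -0.061 -0.66 0.229
v -0.207 -0.437 -0.112
v 0.237 -0.925 -0.346
v -1.053 -1.239 -0.444
v -0.817 -1.6 0.107
v -0.633 -1.763 -0.248
v -0.779 -1.54 -0.589
v -1.086 -0.884 -0.198
v -0.85 -1.245 0.353
v -0.718 -0.835 0.395
v -0.864 -0.612 0.055
v -1.077 -1.275 -0.014
f 2 4 1
f 5 2 1
f 1 4 3
f 3 5 1
f 2 8 4
f 6 2 5
f 6 8 2
f 4 8 3
f 7 5 3
f 3 8 7
f 7 6 5
f 8 6 7
f 9 46 25
f 46 20 49
f 25 49 14
f 46 49 25
f 9 25 21
f 25 14 26
f 21 26 10
f 25 26 21
f 9 21 30
f 21 10 31
f 30 31 16
f 21 31 30
f 9 30 42
f 30 16 45
f 42 45 19
f 30 45 42
f 9 42 46
f 42 19 50
f 46 50 20
f 42 50 46
f 10 26 37
f 26 14 40
f 37 40 18
f 26 40 37
f 14 49 27
f 49 20 48
f 27 48 13
f 49 48 27
f 20 50 47
f 50 19 43
f 47 43 11
f 50 43 47
f 19 45 44
f 45 16 32
f 44 32 15
f 45 32 44
f 16 31 36
f 31 10 33
f 36 33 17
f 31 33 36
f 12 38 24
f 38 18 39
f 24 39 13
f 38 39 24
f 12 24 22
f 24 13 23
f 22 23 11
f 24 23 22
f 12 22 29
f 22 11 28
f 29 28 15
f 22 28 29
f 12 29 34
f 29 15 35
f 34 35 17
f 29 35 34
f 12 34 38
f 34 17 41
f 38 41 18
f 34 41 38
f 13 39 27
f 39 18 40
f 27 40 14
f 39 40 27
f 11 23 47
f 23 13 48
f 47 48 20
f 23 48 47
f 15 28 44
f 28 11 43
f 44 43 19
f 28 43 44
f 17 35 36
f 35 15 32
f 36 32 16
f 35 32 36
f 18 41 37
f 41 17 33
f 37 33 10
f 41 33 37



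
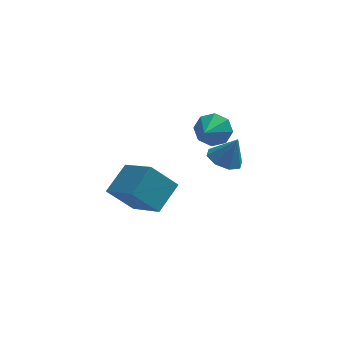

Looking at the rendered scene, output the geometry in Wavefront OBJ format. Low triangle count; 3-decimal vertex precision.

v 2.358 2.316 0.289
v 3.117 1.824 -0.061
v 3.002 2.284 1.731
v 3.218 2.559 -0.089
v 2.815 3.152 0.104
v 2.145 3.255 0.405
v 1.599 2.809 0.639
v 1.498 2.074 0.667
v 1.901 1.481 0.474
v 2.571 1.377 0.172
v -0.62 -4.407 1.382
v -1.845 -4.579 2.703
v -1.853 -2.878 0.437
v -3.078 -3.05 1.757
v 0.218 -3.15 2.323
v -1.007 -3.322 3.643
v -1.015 -1.621 1.377
v -2.24 -1.793 2.698
v 1.803 2.296 2.397
v 2.526 2.4 3.066
v 1.377 0.964 3.063
v 1.876 2.719 3.289
v 1.184 2.791 2.99
v 0.854 2.573 2.343
v 1.081 2.193 1.728
v 1.731 1.874 1.505
v 2.423 1.802 1.804
v 2.752 2.02 2.451
f 2 1 4
f 2 4 3
f 4 1 5
f 4 5 3
f 5 1 6
f 5 6 3
f 6 1 7
f 6 7 3
f 7 1 8
f 7 8 3
f 8 1 9
f 8 9 3
f 9 1 10
f 9 10 3
f 10 1 2
f 10 2 3
f 12 14 11
f 15 12 11
f 11 14 13
f 13 15 11
f 12 18 14
f 16 12 15
f 16 18 12
f 14 18 13
f 17 15 13
f 13 18 17
f 17 16 15
f 18 16 17
f 20 19 22
f 20 22 21
f 22 19 23
f 22 23 21
f 23 19 24
f 23 24 21
f 24 19 25
f 24 25 21
f 25 19 26
f 25 26 21
f 26 19 27
f 26 27 21
f 27 19 28
f 27 28 21
f 28 19 20
f 28 20 21



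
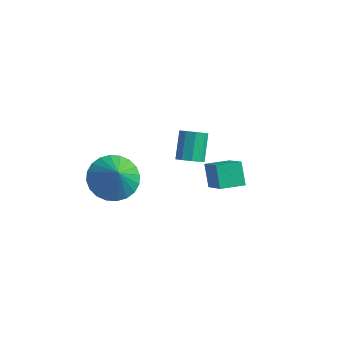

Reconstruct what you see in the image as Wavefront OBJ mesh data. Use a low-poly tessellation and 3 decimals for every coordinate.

v -3.117 -1.114 1.478
v -2.515 -1.781 0.879
v -2.523 -1.606 2.622
v -2.267 -1.441 0.896
v -2.149 -1.051 1.003
v -2.178 -0.67 1.181
v -2.35 -0.357 1.405
v -2.639 -0.159 1.64
v -3 -0.107 1.85
v -3.379 -0.208 2.003
v -3.719 -0.447 2.077
v -3.966 -0.787 2.059
v -4.085 -1.177 1.953
v -4.056 -1.558 1.774
v -3.884 -1.871 1.55
v -3.595 -2.069 1.316
v -3.234 -2.121 1.106
v -2.854 -2.02 0.952
v -0.618 0.583 2.54
v -0.077 0.561 2.775
v -0.441 1.436 3.694
v -0.982 1.457 3.46
v -0.094 0.85 2.494
v -0.458 1.724 3.413
v -0.356 1.014 2.234
v -0.72 1.888 3.153
v -0.741 0.976 2.118
v -1.105 1.85 3.037
v -1.068 0.754 2.199
v -1.432 1.629 3.119
v -1.185 0.452 2.44
v -1.548 1.327 3.36
v -1.036 0.211 2.728
v -1.4 1.086 3.648
v -0.692 0.144 2.928
v -1.056 1.019 3.847
v -0.313 0.282 2.947
v -0.677 1.157 3.866
v 0.812 -0.335 2.428
v 0.305 0.186 3.185
v 1.49 0.411 2.368
v 0.983 0.933 3.126
v 1.797 -1.133 3.634
v 1.29 -0.611 4.392
v 2.475 -0.386 3.575
v 1.968 0.135 4.332
f 2 1 4
f 2 4 3
f 4 1 5
f 4 5 3
f 5 1 6
f 5 6 3
f 6 1 7
f 6 7 3
f 7 1 8
f 7 8 3
f 8 1 9
f 8 9 3
f 9 1 10
f 9 10 3
f 10 1 11
f 10 11 3
f 11 1 12
f 11 12 3
f 12 1 13
f 12 13 3
f 13 1 14
f 13 14 3
f 14 1 15
f 14 15 3
f 15 1 16
f 15 16 3
f 16 1 17
f 16 17 3
f 17 1 18
f 17 18 3
f 18 1 2
f 18 2 3
f 20 19 23
f 20 23 21
f 21 23 24
f 21 24 22
f 23 19 25
f 23 25 24
f 24 25 26
f 24 26 22
f 25 19 27
f 25 27 26
f 26 27 28
f 26 28 22
f 27 19 29
f 27 29 28
f 28 29 30
f 28 30 22
f 29 19 31
f 29 31 30
f 30 31 32
f 30 32 22
f 31 19 33
f 31 33 32
f 32 33 34
f 32 34 22
f 33 19 35
f 33 35 34
f 34 35 36
f 34 36 22
f 35 19 37
f 35 37 36
f 36 37 38
f 36 38 22
f 37 19 20
f 37 20 38
f 38 20 21
f 38 21 22
f 40 42 39
f 43 40 39
f 39 42 41
f 41 43 39
f 40 46 42
f 44 40 43
f 44 46 40
f 42 46 41
f 45 43 41
f 41 46 45
f 45 44 43
f 46 44 45



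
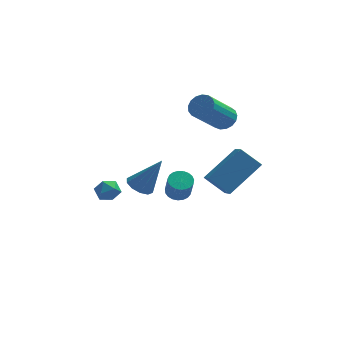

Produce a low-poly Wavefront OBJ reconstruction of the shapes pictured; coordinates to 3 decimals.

v 3.068 2.873 1.745
v 3.387 3.235 2.252
v 2.311 2.069 3.762
v 1.992 1.707 3.255
v 3.109 3.412 2.19
v 2.033 2.246 3.7
v 2.821 3.465 2.026
v 1.746 2.299 3.536
v 2.59 3.382 1.798
v 1.515 2.216 3.308
v 2.469 3.183 1.558
v 1.393 2.017 3.067
v 2.485 2.913 1.36
v 1.409 1.747 2.87
v 2.634 2.633 1.251
v 1.558 1.468 2.761
v 2.883 2.409 1.255
v 1.807 1.243 2.765
v 3.174 2.291 1.371
v 2.098 1.125 2.881
v 3.441 2.306 1.573
v 2.365 1.14 3.083
v 3.622 2.451 1.814
v 2.546 1.285 3.324
v 3.677 2.693 2.04
v 2.601 1.527 3.55
v 3.592 2.976 2.198
v 2.516 1.81 3.708
v 0.919 2.662 -3.221
v 1.514 2.52 -3.368
v 1.657 1.936 -2.227
v 1.061 2.078 -2.079
v 1.541 2.753 -3.252
v 1.684 2.169 -2.111
v 1.46 2.971 -3.13
v 1.603 2.387 -1.989
v 1.286 3.135 -3.024
v 1.428 2.551 -1.883
v 1.048 3.217 -2.952
v 1.19 2.633 -1.811
v 0.787 3.204 -2.927
v 0.93 2.619 -1.786
v 0.55 3.097 -2.952
v 0.692 2.512 -1.811
v 0.376 2.914 -3.024
v 0.519 2.33 -1.883
v 0.296 2.688 -3.129
v 0.439 2.104 -1.988
v 0.323 2.458 -3.251
v 0.466 1.873 -2.11
v 0.454 2.263 -3.367
v 0.597 1.678 -2.226
v 0.665 2.137 -3.458
v 0.808 1.552 -2.317
v 0.92 2.102 -3.508
v 1.063 1.517 -2.367
v 1.174 2.163 -3.508
v 1.317 1.579 -2.367
v 1.385 2.311 -3.459
v 1.527 1.727 -2.317
v -0.826 0.819 -1.631
v -0.432 0.25 -1.863
v 0.206 0.841 0.071
v -0.222 0.628 -1.994
v -0.244 1.078 -1.987
v -0.487 1.43 -1.844
v -0.86 1.548 -1.619
v -1.22 1.388 -1.399
v -1.429 1.011 -1.267
v -1.408 0.56 -1.275
v -1.164 0.209 -1.418
v -0.791 0.09 -1.642
v 3.298 -3.237 0.58
v 2.356 -2.904 1.364
v 3.08 -1.937 -0.236
v 2.138 -1.604 0.548
v 4.702 -2.216 1.832
v 3.76 -1.883 2.616
v 4.484 -0.916 1.016
v 3.542 -0.583 1.8
v -2.569 1.357 -1.701
v -2.05 1.401 -2.144
v -2.59 0.259 -1.836
v -2.071 0.303 -2.279
v -1.967 0.433 -1.616
v -1.954 1.111 -1.533
v -2.686 0.549 -2.447
v -2.673 1.227 -2.364
v -2.123 0.901 -2.605
v -1.678 0.83 -2.091
v -2.962 0.83 -1.889
v -2.517 0.759 -1.375
f 2 1 5
f 2 5 3
f 3 5 6
f 3 6 4
f 5 1 7
f 5 7 6
f 6 7 8
f 6 8 4
f 7 1 9
f 7 9 8
f 8 9 10
f 8 10 4
f 9 1 11
f 9 11 10
f 10 11 12
f 10 12 4
f 11 1 13
f 11 13 12
f 12 13 14
f 12 14 4
f 13 1 15
f 13 15 14
f 14 15 16
f 14 16 4
f 15 1 17
f 15 17 16
f 16 17 18
f 16 18 4
f 17 1 19
f 17 19 18
f 18 19 20
f 18 20 4
f 19 1 21
f 19 21 20
f 20 21 22
f 20 22 4
f 21 1 23
f 21 23 22
f 22 23 24
f 22 24 4
f 23 1 25
f 23 25 24
f 24 25 26
f 24 26 4
f 25 1 27
f 25 27 26
f 26 27 28
f 26 28 4
f 27 1 2
f 27 2 28
f 28 2 3
f 28 3 4
f 30 29 33
f 30 33 31
f 31 33 34
f 31 34 32
f 33 29 35
f 33 35 34
f 34 35 36
f 34 36 32
f 35 29 37
f 35 37 36
f 36 37 38
f 36 38 32
f 37 29 39
f 37 39 38
f 38 39 40
f 38 40 32
f 39 29 41
f 39 41 40
f 40 41 42
f 40 42 32
f 41 29 43
f 41 43 42
f 42 43 44
f 42 44 32
f 43 29 45
f 43 45 44
f 44 45 46
f 44 46 32
f 45 29 47
f 45 47 46
f 46 47 48
f 46 48 32
f 47 29 49
f 47 49 48
f 48 49 50
f 48 50 32
f 49 29 51
f 49 51 50
f 50 51 52
f 50 52 32
f 51 29 53
f 51 53 52
f 52 53 54
f 52 54 32
f 53 29 55
f 53 55 54
f 54 55 56
f 54 56 32
f 55 29 57
f 55 57 56
f 56 57 58
f 56 58 32
f 57 29 59
f 57 59 58
f 58 59 60
f 58 60 32
f 59 29 30
f 59 30 60
f 60 30 31
f 60 31 32
f 62 61 64
f 62 64 63
f 64 61 65
f 64 65 63
f 65 61 66
f 65 66 63
f 66 61 67
f 66 67 63
f 67 61 68
f 67 68 63
f 68 61 69
f 68 69 63
f 69 61 70
f 69 70 63
f 70 61 71
f 70 71 63
f 71 61 72
f 71 72 63
f 72 61 62
f 72 62 63
f 74 76 73
f 77 74 73
f 73 76 75
f 75 77 73
f 74 80 76
f 78 74 77
f 78 80 74
f 76 80 75
f 79 77 75
f 75 80 79
f 79 78 77
f 80 78 79
f 81 92 86
f 81 86 82
f 81 82 88
f 81 88 91
f 81 91 92
f 82 86 90
f 86 92 85
f 92 91 83
f 91 88 87
f 88 82 89
f 84 90 85
f 84 85 83
f 84 83 87
f 84 87 89
f 84 89 90
f 85 90 86
f 83 85 92
f 87 83 91
f 89 87 88
f 90 89 82



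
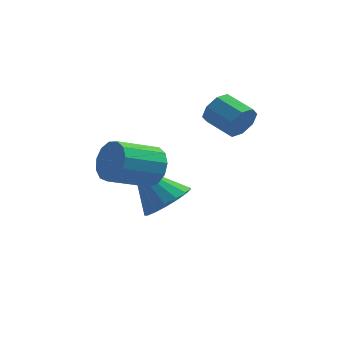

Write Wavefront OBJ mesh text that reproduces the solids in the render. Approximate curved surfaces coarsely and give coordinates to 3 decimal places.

v 4.09 3.635 -0.989
v 4.384 3.771 -0.437
v 3.523 4.342 -0.119
v 3.23 4.205 -0.671
v 4.476 4.103 -0.785
v 3.615 4.674 -0.468
v 4.342 4.161 -1.252
v 3.481 4.731 -0.935
v 4.06 3.91 -1.565
v 3.2 4.481 -1.248
v 3.797 3.498 -1.541
v 2.936 4.069 -1.223
v 3.705 3.166 -1.192
v 2.844 3.737 -0.875
v 3.839 3.109 -0.725
v 2.978 3.679 -0.408
v 4.12 3.359 -0.412
v 3.26 3.93 -0.095
v 1.816 3.547 -4.58
v 2.417 4.093 -4.19
v 0.664 3.833 -3.2
v 2.184 4.357 -4.44
v 1.867 4.435 -4.721
v 1.539 4.309 -4.969
v 1.274 4.01 -5.129
v 1.133 3.604 -5.162
v 1.149 3.185 -5.063
v 1.318 2.849 -4.852
v 1.601 2.674 -4.579
v 1.933 2.698 -4.306
v 2.239 2.917 -4.096
v 2.448 3.28 -3.996
v 2.512 3.705 -4.031
v 1.555 2.367 -2.458
v 1.965 2.298 -1.811
v 0.876 1.404 -1.214
v 0.465 1.473 -1.862
v 1.71 2.645 -1.757
v 0.621 1.751 -1.161
v 1.405 2.903 -1.926
v 0.316 2.009 -1.33
v 1.148 2.992 -2.264
v 0.059 2.097 -1.668
v 1.02 2.881 -2.664
v -0.069 1.987 -2.067
v 1.061 2.608 -2.998
v -0.028 1.714 -2.402
v 1.259 2.258 -3.161
v 0.17 1.364 -2.565
v 1.551 1.943 -3.101
v 0.462 1.049 -2.505
v 1.844 1.762 -2.836
v 0.755 0.868 -2.24
v 2.045 1.774 -2.452
v 0.956 0.879 -1.856
v 2.09 1.973 -2.07
v 1.001 1.079 -1.474
f 2 1 5
f 2 5 3
f 3 5 6
f 3 6 4
f 5 1 7
f 5 7 6
f 6 7 8
f 6 8 4
f 7 1 9
f 7 9 8
f 8 9 10
f 8 10 4
f 9 1 11
f 9 11 10
f 10 11 12
f 10 12 4
f 11 1 13
f 11 13 12
f 12 13 14
f 12 14 4
f 13 1 15
f 13 15 14
f 14 15 16
f 14 16 4
f 15 1 17
f 15 17 16
f 16 17 18
f 16 18 4
f 17 1 2
f 17 2 18
f 18 2 3
f 18 3 4
f 20 19 22
f 20 22 21
f 22 19 23
f 22 23 21
f 23 19 24
f 23 24 21
f 24 19 25
f 24 25 21
f 25 19 26
f 25 26 21
f 26 19 27
f 26 27 21
f 27 19 28
f 27 28 21
f 28 19 29
f 28 29 21
f 29 19 30
f 29 30 21
f 30 19 31
f 30 31 21
f 31 19 32
f 31 32 21
f 32 19 33
f 32 33 21
f 33 19 20
f 33 20 21
f 35 34 38
f 35 38 36
f 36 38 39
f 36 39 37
f 38 34 40
f 38 40 39
f 39 40 41
f 39 41 37
f 40 34 42
f 40 42 41
f 41 42 43
f 41 43 37
f 42 34 44
f 42 44 43
f 43 44 45
f 43 45 37
f 44 34 46
f 44 46 45
f 45 46 47
f 45 47 37
f 46 34 48
f 46 48 47
f 47 48 49
f 47 49 37
f 48 34 50
f 48 50 49
f 49 50 51
f 49 51 37
f 50 34 52
f 50 52 51
f 51 52 53
f 51 53 37
f 52 34 54
f 52 54 53
f 53 54 55
f 53 55 37
f 54 34 56
f 54 56 55
f 55 56 57
f 55 57 37
f 56 34 35
f 56 35 57
f 57 35 36
f 57 36 37



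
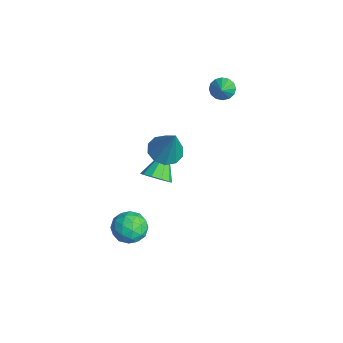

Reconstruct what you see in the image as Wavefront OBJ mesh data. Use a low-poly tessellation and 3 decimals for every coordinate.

v -1.151 -0.51 1.459
v -0.304 -0.8 1.112
v -0.269 -0.25 3.401
v -0.337 -0.211 1.048
v -0.681 0.264 1.141
v -1.205 0.443 1.355
v -1.708 0.257 1.608
v -1.999 -0.221 1.805
v -1.966 -0.81 1.869
v -1.622 -1.284 1.776
v -1.098 -1.463 1.562
v -0.595 -1.278 1.309
v -2.411 -0.628 -2.086
v -1.99 -0.997 -1.42
v -3.549 0.408 -0.794
v -1.729 -0.546 -1.552
v -1.729 -0.126 -1.888
v -1.989 0.102 -2.3
v -2.41 0.051 -2.63
v -2.832 -0.259 -2.753
v -3.093 -0.71 -2.621
v -3.093 -1.13 -2.285
v -2.833 -1.358 -1.873
v -2.412 -1.307 -1.543
v 1.996 -2.842 -0.062
v 2.89 -2.748 -0.474
v 1.79 -4.232 -0.826
v 2.684 -4.138 -1.238
v 2.603 -4.308 -0.267
v 2.73 -3.448 0.204
v 1.95 -3.532 -1.504
v 2.077 -2.672 -1.033
v 2.861 -3.174 -1.366
v 3.264 -3.654 -0.601
v 1.416 -3.326 -0.699
v 1.819 -3.806 0.066
v 2.461 -2.673 -0.201
v 2.219 -4.307 -1.099
v 2.171 -4.407 -0.528
v 2.696 -4.351 -0.771
v 2.367 -3.085 0.198
v 2.892 -3.029 -0.044
v 2.723 -3.946 0.077
v 1.788 -3.951 -1.256
v 2.313 -3.895 -1.498
v 1.984 -2.629 -0.529
v 2.509 -2.573 -0.772
v 1.957 -3.034 -1.377
v 2.969 -2.868 -0.967
v 2.849 -3.685 -1.416
v 2.417 -3.329 -1.573
v 2.492 -2.824 -1.295
v 3.206 -3.15 -0.518
v 3.085 -3.967 -0.967
v 3.038 -4.067 -0.396
v 3.112 -3.562 -0.119
v 3.19 -3.4 -1.042
v 1.595 -3.013 -0.333
v 1.474 -3.83 -0.782
v 1.568 -3.418 -1.181
v 1.642 -2.913 -0.904
v 1.831 -3.295 0.116
v 1.711 -4.112 -0.333
v 2.188 -4.156 -0.005
v 2.263 -3.651 0.273
v 1.49 -3.58 -0.258
v -3.701 3.408 3.14
v -3.293 3.923 2.899
v -2.719 3.012 3.96
v -3.469 4.067 3.18
v -3.708 4.035 3.451
v -3.946 3.835 3.638
v -4.117 3.52 3.691
v -4.177 3.175 3.597
v -4.11 2.893 3.38
v -3.933 2.749 3.099
v -3.694 2.781 2.828
v -3.457 2.981 2.641
v -3.285 3.296 2.588
v -3.225 3.64 2.682
f 2 1 4
f 2 4 3
f 4 1 5
f 4 5 3
f 5 1 6
f 5 6 3
f 6 1 7
f 6 7 3
f 7 1 8
f 7 8 3
f 8 1 9
f 8 9 3
f 9 1 10
f 9 10 3
f 10 1 11
f 10 11 3
f 11 1 12
f 11 12 3
f 12 1 2
f 12 2 3
f 14 13 16
f 14 16 15
f 16 13 17
f 16 17 15
f 17 13 18
f 17 18 15
f 18 13 19
f 18 19 15
f 19 13 20
f 19 20 15
f 20 13 21
f 20 21 15
f 21 13 22
f 21 22 15
f 22 13 23
f 22 23 15
f 23 13 24
f 23 24 15
f 24 13 14
f 24 14 15
f 25 62 41
f 62 36 65
f 41 65 30
f 62 65 41
f 25 41 37
f 41 30 42
f 37 42 26
f 41 42 37
f 25 37 46
f 37 26 47
f 46 47 32
f 37 47 46
f 25 46 58
f 46 32 61
f 58 61 35
f 46 61 58
f 25 58 62
f 58 35 66
f 62 66 36
f 58 66 62
f 26 42 53
f 42 30 56
f 53 56 34
f 42 56 53
f 30 65 43
f 65 36 64
f 43 64 29
f 65 64 43
f 36 66 63
f 66 35 59
f 63 59 27
f 66 59 63
f 35 61 60
f 61 32 48
f 60 48 31
f 61 48 60
f 32 47 52
f 47 26 49
f 52 49 33
f 47 49 52
f 28 54 40
f 54 34 55
f 40 55 29
f 54 55 40
f 28 40 38
f 40 29 39
f 38 39 27
f 40 39 38
f 28 38 45
f 38 27 44
f 45 44 31
f 38 44 45
f 28 45 50
f 45 31 51
f 50 51 33
f 45 51 50
f 28 50 54
f 50 33 57
f 54 57 34
f 50 57 54
f 29 55 43
f 55 34 56
f 43 56 30
f 55 56 43
f 27 39 63
f 39 29 64
f 63 64 36
f 39 64 63
f 31 44 60
f 44 27 59
f 60 59 35
f 44 59 60
f 33 51 52
f 51 31 48
f 52 48 32
f 51 48 52
f 34 57 53
f 57 33 49
f 53 49 26
f 57 49 53
f 68 67 70
f 68 70 69
f 70 67 71
f 70 71 69
f 71 67 72
f 71 72 69
f 72 67 73
f 72 73 69
f 73 67 74
f 73 74 69
f 74 67 75
f 74 75 69
f 75 67 76
f 75 76 69
f 76 67 77
f 76 77 69
f 77 67 78
f 77 78 69
f 78 67 79
f 78 79 69
f 79 67 80
f 79 80 69
f 80 67 68
f 80 68 69



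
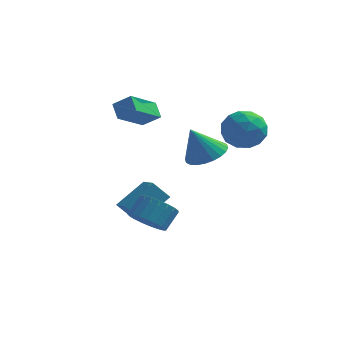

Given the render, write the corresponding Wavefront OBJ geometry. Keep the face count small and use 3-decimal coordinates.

v 1.674 3.045 0.905
v 2.675 2.751 1.253
v 0.986 2.655 2.555
v 2.672 3.169 1.351
v 2.517 3.568 1.38
v 2.234 3.887 1.338
v 1.865 4.079 1.229
v 1.468 4.113 1.071
v 1.102 3.984 0.888
v 0.823 3.713 0.707
v 0.673 3.34 0.557
v 0.676 2.922 0.459
v 0.831 2.522 0.43
v 1.115 2.203 0.472
v 1.483 2.012 0.581
v 1.881 1.978 0.739
v 2.247 2.106 0.922
v 2.526 2.378 1.103
v -2.568 2.846 2.796
v -3.002 3.454 3.447
v -1.817 4.456 1.793
v -2.25 5.064 2.444
v -1.65 2.816 3.436
v -2.083 3.424 4.087
v -0.898 4.426 2.433
v -1.332 5.034 3.084
v 0.168 -1.851 -1.448
v 0.997 -2.366 -1.363
v 1.382 -1.603 -0.506
v 0.552 -1.089 -0.592
v 1.096 -2.093 -1.65
v 1.48 -1.331 -0.793
v 1.033 -1.779 -1.902
v 1.418 -1.016 -1.045
v 0.822 -1.477 -2.075
v 1.206 -0.715 -1.218
v 0.497 -1.24 -2.14
v 0.881 -0.477 -1.283
v 0.115 -1.109 -2.086
v 0.5 -0.346 -1.229
v -0.258 -1.106 -1.921
v 0.127 -0.343 -1.064
v -0.557 -1.232 -1.675
v -0.172 -0.469 -0.818
v -0.731 -1.465 -1.389
v -0.346 -0.702 -0.532
v -0.749 -1.765 -1.114
v -0.365 -1.002 -0.257
v -0.609 -2.08 -0.896
v -0.224 -1.317 -0.039
v -0.335 -2.355 -0.775
v 0.05 -1.592 0.082
v 0.026 -2.543 -0.769
v 0.411 -1.781 0.088
v 0.412 -2.612 -0.881
v 0.797 -1.85 -0.024
v 0.756 -2.549 -1.091
v 1.14 -1.787 -0.234
v -1.198 0.718 -2.661
v -1.989 0.578 -1.782
v -0.222 1.917 -1.591
v -1.013 1.777 -0.712
v -0.467 -0.317 -2.168
v -1.258 -0.457 -1.289
v 0.509 0.882 -1.098
v -0.282 0.742 -0.219
v 3.151 4.751 2.638
v 4.017 4.397 1.906
v 2.603 2.923 2.874
v 3.469 2.569 2.142
v 3.739 3.012 3.211
v 4.078 4.142 3.065
v 2.542 3.178 1.715
v 2.881 4.308 1.569
v 3.641 3.425 1.335
v 4.38 3.322 2.26
v 2.24 3.998 2.52
v 2.979 3.895 3.445
v 3.632 4.734 2.252
v 2.988 2.586 2.528
v 3.146 2.846 3.157
v 3.656 2.638 2.726
v 3.668 4.584 2.933
v 4.177 4.376 2.502
v 4.013 3.562 3.269
v 2.443 2.944 2.278
v 2.952 2.736 1.847
v 2.964 4.682 2.054
v 3.474 4.474 1.623
v 2.607 3.758 1.511
v 3.92 3.955 1.486
v 3.598 2.881 1.624
v 3.053 3.239 1.373
v 3.253 3.903 1.288
v 4.355 3.895 2.029
v 4.033 2.82 2.167
v 4.191 3.081 2.796
v 4.39 3.745 2.71
v 4.134 3.323 1.694
v 2.587 4.5 2.613
v 2.265 3.425 2.751
v 2.23 3.575 2.07
v 2.429 4.239 1.984
v 3.022 4.439 3.156
v 2.7 3.365 3.294
v 3.367 3.417 3.492
v 3.567 4.081 3.407
v 2.486 3.997 3.086
f 2 1 4
f 2 4 3
f 4 1 5
f 4 5 3
f 5 1 6
f 5 6 3
f 6 1 7
f 6 7 3
f 7 1 8
f 7 8 3
f 8 1 9
f 8 9 3
f 9 1 10
f 9 10 3
f 10 1 11
f 10 11 3
f 11 1 12
f 11 12 3
f 12 1 13
f 12 13 3
f 13 1 14
f 13 14 3
f 14 1 15
f 14 15 3
f 15 1 16
f 15 16 3
f 16 1 17
f 16 17 3
f 17 1 18
f 17 18 3
f 18 1 2
f 18 2 3
f 20 22 19
f 23 20 19
f 19 22 21
f 21 23 19
f 20 26 22
f 24 20 23
f 24 26 20
f 22 26 21
f 25 23 21
f 21 26 25
f 25 24 23
f 26 24 25
f 28 27 31
f 28 31 29
f 29 31 32
f 29 32 30
f 31 27 33
f 31 33 32
f 32 33 34
f 32 34 30
f 33 27 35
f 33 35 34
f 34 35 36
f 34 36 30
f 35 27 37
f 35 37 36
f 36 37 38
f 36 38 30
f 37 27 39
f 37 39 38
f 38 39 40
f 38 40 30
f 39 27 41
f 39 41 40
f 40 41 42
f 40 42 30
f 41 27 43
f 41 43 42
f 42 43 44
f 42 44 30
f 43 27 45
f 43 45 44
f 44 45 46
f 44 46 30
f 45 27 47
f 45 47 46
f 46 47 48
f 46 48 30
f 47 27 49
f 47 49 48
f 48 49 50
f 48 50 30
f 49 27 51
f 49 51 50
f 50 51 52
f 50 52 30
f 51 27 53
f 51 53 52
f 52 53 54
f 52 54 30
f 53 27 55
f 53 55 54
f 54 55 56
f 54 56 30
f 55 27 57
f 55 57 56
f 56 57 58
f 56 58 30
f 57 27 28
f 57 28 58
f 58 28 29
f 58 29 30
f 60 62 59
f 63 60 59
f 59 62 61
f 61 63 59
f 60 66 62
f 64 60 63
f 64 66 60
f 62 66 61
f 65 63 61
f 61 66 65
f 65 64 63
f 66 64 65
f 67 104 83
f 104 78 107
f 83 107 72
f 104 107 83
f 67 83 79
f 83 72 84
f 79 84 68
f 83 84 79
f 67 79 88
f 79 68 89
f 88 89 74
f 79 89 88
f 67 88 100
f 88 74 103
f 100 103 77
f 88 103 100
f 67 100 104
f 100 77 108
f 104 108 78
f 100 108 104
f 68 84 95
f 84 72 98
f 95 98 76
f 84 98 95
f 72 107 85
f 107 78 106
f 85 106 71
f 107 106 85
f 78 108 105
f 108 77 101
f 105 101 69
f 108 101 105
f 77 103 102
f 103 74 90
f 102 90 73
f 103 90 102
f 74 89 94
f 89 68 91
f 94 91 75
f 89 91 94
f 70 96 82
f 96 76 97
f 82 97 71
f 96 97 82
f 70 82 80
f 82 71 81
f 80 81 69
f 82 81 80
f 70 80 87
f 80 69 86
f 87 86 73
f 80 86 87
f 70 87 92
f 87 73 93
f 92 93 75
f 87 93 92
f 70 92 96
f 92 75 99
f 96 99 76
f 92 99 96
f 71 97 85
f 97 76 98
f 85 98 72
f 97 98 85
f 69 81 105
f 81 71 106
f 105 106 78
f 81 106 105
f 73 86 102
f 86 69 101
f 102 101 77
f 86 101 102
f 75 93 94
f 93 73 90
f 94 90 74
f 93 90 94
f 76 99 95
f 99 75 91
f 95 91 68
f 99 91 95



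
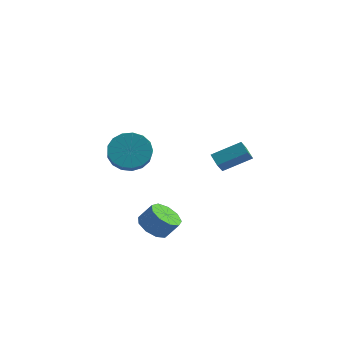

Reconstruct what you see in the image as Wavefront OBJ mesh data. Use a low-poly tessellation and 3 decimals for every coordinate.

v 1.427 1.56 1.442
v 0.865 1.958 1.849
v 1.39 2.17 0.795
v 0.828 2.567 1.202
v 2.592 2.433 2.198
v 2.03 2.83 2.605
v 2.555 3.042 1.551
v 1.993 3.44 1.958
v 0.816 -3.477 -0.485
v 1.348 -4.105 -0.7
v 1.936 -3.89 0.131
v 1.404 -3.263 0.345
v 1.517 -3.607 -0.948
v 2.105 -3.392 -0.117
v 1.358 -3.048 -0.98
v 1.946 -2.833 -0.149
v 0.945 -2.691 -0.78
v 1.533 -2.476 0.05
v 0.472 -2.701 -0.443
v 1.06 -2.486 0.388
v 0.16 -3.075 -0.125
v 0.748 -2.86 0.706
v 0.155 -3.637 0.024
v 0.742 -3.422 0.855
v 0.459 -4.124 -0.065
v 1.047 -3.909 0.765
v 0.93 -4.309 -0.351
v 1.518 -4.094 0.48
v -1.015 -2.368 3.301
v -0.129 -1.843 3.279
v 0.4 -2.707 3.958
v -0.485 -3.232 3.979
v -0.359 -1.669 3.679
v 0.17 -2.534 4.358
v -0.739 -1.656 3.993
v -0.21 -2.521 4.671
v -1.182 -1.806 4.148
v -0.653 -2.671 4.826
v -1.587 -2.084 4.109
v -1.058 -2.949 4.787
v -1.861 -2.428 3.884
v -1.332 -3.293 4.563
v -1.941 -2.757 3.527
v -1.412 -3.622 4.205
v -1.809 -2.997 3.117
v -1.279 -3.862 3.795
v -1.494 -3.093 2.749
v -0.965 -3.958 3.428
v -1.07 -3.023 2.508
v -0.541 -3.888 3.187
v -0.633 -2.803 2.449
v -0.104 -3.668 3.127
v -0.284 -2.482 2.584
v 0.245 -3.347 3.263
v -0.102 -2.136 2.884
v 0.428 -3.001 3.562
f 2 4 1
f 5 2 1
f 1 4 3
f 3 5 1
f 2 8 4
f 6 2 5
f 6 8 2
f 4 8 3
f 7 5 3
f 3 8 7
f 7 6 5
f 8 6 7
f 10 9 13
f 10 13 11
f 11 13 14
f 11 14 12
f 13 9 15
f 13 15 14
f 14 15 16
f 14 16 12
f 15 9 17
f 15 17 16
f 16 17 18
f 16 18 12
f 17 9 19
f 17 19 18
f 18 19 20
f 18 20 12
f 19 9 21
f 19 21 20
f 20 21 22
f 20 22 12
f 21 9 23
f 21 23 22
f 22 23 24
f 22 24 12
f 23 9 25
f 23 25 24
f 24 25 26
f 24 26 12
f 25 9 27
f 25 27 26
f 26 27 28
f 26 28 12
f 27 9 10
f 27 10 28
f 28 10 11
f 28 11 12
f 30 29 33
f 30 33 31
f 31 33 34
f 31 34 32
f 33 29 35
f 33 35 34
f 34 35 36
f 34 36 32
f 35 29 37
f 35 37 36
f 36 37 38
f 36 38 32
f 37 29 39
f 37 39 38
f 38 39 40
f 38 40 32
f 39 29 41
f 39 41 40
f 40 41 42
f 40 42 32
f 41 29 43
f 41 43 42
f 42 43 44
f 42 44 32
f 43 29 45
f 43 45 44
f 44 45 46
f 44 46 32
f 45 29 47
f 45 47 46
f 46 47 48
f 46 48 32
f 47 29 49
f 47 49 48
f 48 49 50
f 48 50 32
f 49 29 51
f 49 51 50
f 50 51 52
f 50 52 32
f 51 29 53
f 51 53 52
f 52 53 54
f 52 54 32
f 53 29 55
f 53 55 54
f 54 55 56
f 54 56 32
f 55 29 30
f 55 30 56
f 56 30 31
f 56 31 32



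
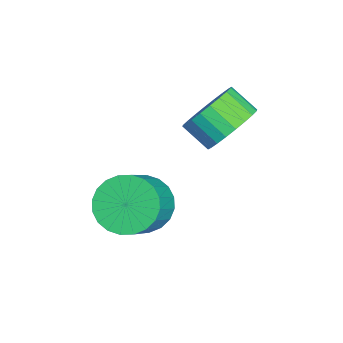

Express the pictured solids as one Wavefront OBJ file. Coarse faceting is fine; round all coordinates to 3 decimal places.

v -2.101 0.398 -4.078
v -1.446 0.923 -4.522
v -0.164 0.488 -3.147
v -0.819 -0.038 -2.702
v -1.601 1.174 -4.298
v -0.319 0.739 -2.923
v -1.832 1.308 -4.041
v -0.549 0.873 -2.666
v -2.104 1.303 -3.789
v -0.821 0.868 -2.414
v -2.375 1.16 -3.581
v -1.093 0.725 -2.206
v -2.605 0.901 -3.449
v -1.323 0.466 -2.073
v -2.758 0.565 -3.412
v -1.476 0.13 -2.037
v -2.811 0.204 -3.477
v -1.529 -0.231 -2.102
v -2.756 -0.128 -3.633
v -1.474 -0.563 -2.258
v -2.601 -0.379 -3.857
v -1.319 -0.814 -2.482
v -2.371 -0.513 -4.114
v -1.088 -0.948 -2.739
v -2.099 -0.508 -4.366
v -0.816 -0.943 -2.991
v -1.827 -0.365 -4.574
v -0.545 -0.8 -3.199
v -1.597 -0.106 -4.707
v -0.315 -0.541 -3.331
v -1.444 0.23 -4.743
v -0.162 -0.205 -3.368
v -1.391 0.591 -4.678
v -0.109 0.156 -3.303
v -3.264 2.977 -1.872
v -2.598 3.016 -1.196
v -3.13 2.322 -0.632
v -3.796 2.283 -1.308
v -2.83 3.284 -1.085
v -3.361 2.59 -0.521
v -3.127 3.504 -1.094
v -3.659 2.811 -0.53
v -3.446 3.645 -1.221
v -3.977 2.951 -0.657
v -3.737 3.684 -1.448
v -4.268 2.99 -0.884
v -3.956 3.615 -1.739
v -4.487 2.921 -1.175
v -4.069 3.449 -2.05
v -4.601 2.755 -1.486
v -4.061 3.211 -2.334
v -4.592 2.517 -1.77
v -3.93 2.938 -2.548
v -4.462 2.244 -1.984
v -3.699 2.67 -2.659
v -4.23 1.976 -2.095
v -3.401 2.449 -2.65
v -3.933 1.756 -2.086
v -3.083 2.309 -2.523
v -3.614 1.615 -1.959
v -2.792 2.27 -2.296
v -3.323 1.576 -1.732
v -2.573 2.339 -2.005
v -3.104 1.645 -1.441
v -2.459 2.505 -1.694
v -2.991 1.811 -1.13
v -2.468 2.743 -1.41
v -2.999 2.049 -0.846
f 2 1 5
f 2 5 3
f 3 5 6
f 3 6 4
f 5 1 7
f 5 7 6
f 6 7 8
f 6 8 4
f 7 1 9
f 7 9 8
f 8 9 10
f 8 10 4
f 9 1 11
f 9 11 10
f 10 11 12
f 10 12 4
f 11 1 13
f 11 13 12
f 12 13 14
f 12 14 4
f 13 1 15
f 13 15 14
f 14 15 16
f 14 16 4
f 15 1 17
f 15 17 16
f 16 17 18
f 16 18 4
f 17 1 19
f 17 19 18
f 18 19 20
f 18 20 4
f 19 1 21
f 19 21 20
f 20 21 22
f 20 22 4
f 21 1 23
f 21 23 22
f 22 23 24
f 22 24 4
f 23 1 25
f 23 25 24
f 24 25 26
f 24 26 4
f 25 1 27
f 25 27 26
f 26 27 28
f 26 28 4
f 27 1 29
f 27 29 28
f 28 29 30
f 28 30 4
f 29 1 31
f 29 31 30
f 30 31 32
f 30 32 4
f 31 1 33
f 31 33 32
f 32 33 34
f 32 34 4
f 33 1 2
f 33 2 34
f 34 2 3
f 34 3 4
f 36 35 39
f 36 39 37
f 37 39 40
f 37 40 38
f 39 35 41
f 39 41 40
f 40 41 42
f 40 42 38
f 41 35 43
f 41 43 42
f 42 43 44
f 42 44 38
f 43 35 45
f 43 45 44
f 44 45 46
f 44 46 38
f 45 35 47
f 45 47 46
f 46 47 48
f 46 48 38
f 47 35 49
f 47 49 48
f 48 49 50
f 48 50 38
f 49 35 51
f 49 51 50
f 50 51 52
f 50 52 38
f 51 35 53
f 51 53 52
f 52 53 54
f 52 54 38
f 53 35 55
f 53 55 54
f 54 55 56
f 54 56 38
f 55 35 57
f 55 57 56
f 56 57 58
f 56 58 38
f 57 35 59
f 57 59 58
f 58 59 60
f 58 60 38
f 59 35 61
f 59 61 60
f 60 61 62
f 60 62 38
f 61 35 63
f 61 63 62
f 62 63 64
f 62 64 38
f 63 35 65
f 63 65 64
f 64 65 66
f 64 66 38
f 65 35 67
f 65 67 66
f 66 67 68
f 66 68 38
f 67 35 36
f 67 36 68
f 68 36 37
f 68 37 38



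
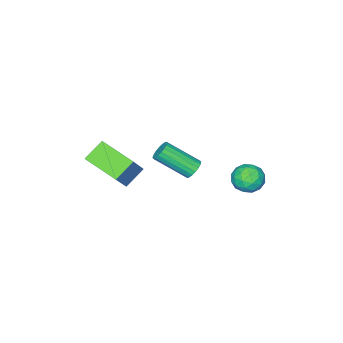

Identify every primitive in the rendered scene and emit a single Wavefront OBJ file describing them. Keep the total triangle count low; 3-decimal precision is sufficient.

v -0.947 -1.426 2.273
v -0.538 -1.11 2.325
v 0.277 -2.338 3.36
v -0.133 -2.654 3.307
v -0.672 -1.05 2.503
v 0.142 -2.277 3.538
v -0.862 -1.064 2.636
v -0.047 -2.291 3.67
v -1.068 -1.15 2.696
v -0.254 -2.377 3.731
v -1.25 -1.29 2.673
v -0.436 -2.518 3.707
v -1.373 -1.458 2.57
v -0.558 -2.685 3.605
v -1.411 -1.619 2.409
v -0.596 -2.847 3.443
v -1.357 -1.742 2.22
v -0.542 -2.97 3.255
v -1.222 -1.803 2.042
v -0.408 -3.03 3.077
v -1.033 -1.789 1.91
v -0.218 -3.016 2.944
v -0.826 -1.703 1.849
v -0.012 -2.93 2.884
v -0.644 -1.562 1.873
v 0.17 -2.79 2.907
v -0.522 -1.395 1.975
v 0.293 -2.622 3.01
v -0.484 -1.233 2.137
v 0.331 -2.461 3.171
v 0.833 -4.549 2.875
v 1.956 -3.98 4.352
v 0.635 -2.871 2.38
v 1.757 -2.303 3.857
v 1.763 -4.637 2.203
v 2.885 -4.069 3.68
v 1.564 -2.96 1.708
v 2.687 -2.391 3.185
v -4.196 -0.259 0.667
v -3.578 0.036 0.235
v -3.482 -1.316 0.965
v -2.864 -1.021 0.533
v -3.082 -0.662 1.226
v -3.523 -0.009 1.041
v -3.537 -1.271 0.159
v -3.978 -0.618 -0.026
v -3.171 -0.589 -0.079
v -2.89 -0.213 0.58
v -4.17 -1.067 0.62
v -3.889 -0.691 1.279
v -3.95 -0.019 0.424
v -3.11 -1.261 0.776
v -3.238 -1.05 1.183
v -2.875 -0.877 0.929
v -3.917 -0.045 0.898
v -3.554 0.128 0.644
v -3.263 -0.282 1.227
v -3.506 -1.408 0.556
v -3.143 -1.235 0.302
v -4.185 -0.403 0.271
v -3.822 -0.23 0.017
v -3.797 -0.998 -0.027
v -3.347 -0.213 -0.014
v -2.927 -0.834 0.162
v -3.323 -0.981 -0.059
v -3.582 -0.597 -0.167
v -3.182 0.008 0.374
v -2.762 -0.613 0.549
v -2.89 -0.402 0.956
v -3.15 -0.018 0.848
v -2.943 -0.359 0.189
v -4.298 -0.667 0.651
v -3.878 -1.288 0.826
v -3.91 -1.262 0.352
v -4.17 -0.878 0.244
v -4.133 -0.446 1.038
v -3.713 -1.067 1.214
v -3.478 -0.683 1.367
v -3.737 -0.299 1.259
v -4.117 -0.921 1.011
f 2 1 5
f 2 5 3
f 3 5 6
f 3 6 4
f 5 1 7
f 5 7 6
f 6 7 8
f 6 8 4
f 7 1 9
f 7 9 8
f 8 9 10
f 8 10 4
f 9 1 11
f 9 11 10
f 10 11 12
f 10 12 4
f 11 1 13
f 11 13 12
f 12 13 14
f 12 14 4
f 13 1 15
f 13 15 14
f 14 15 16
f 14 16 4
f 15 1 17
f 15 17 16
f 16 17 18
f 16 18 4
f 17 1 19
f 17 19 18
f 18 19 20
f 18 20 4
f 19 1 21
f 19 21 20
f 20 21 22
f 20 22 4
f 21 1 23
f 21 23 22
f 22 23 24
f 22 24 4
f 23 1 25
f 23 25 24
f 24 25 26
f 24 26 4
f 25 1 27
f 25 27 26
f 26 27 28
f 26 28 4
f 27 1 29
f 27 29 28
f 28 29 30
f 28 30 4
f 29 1 2
f 29 2 30
f 30 2 3
f 30 3 4
f 32 34 31
f 35 32 31
f 31 34 33
f 33 35 31
f 32 38 34
f 36 32 35
f 36 38 32
f 34 38 33
f 37 35 33
f 33 38 37
f 37 36 35
f 38 36 37
f 39 76 55
f 76 50 79
f 55 79 44
f 76 79 55
f 39 55 51
f 55 44 56
f 51 56 40
f 55 56 51
f 39 51 60
f 51 40 61
f 60 61 46
f 51 61 60
f 39 60 72
f 60 46 75
f 72 75 49
f 60 75 72
f 39 72 76
f 72 49 80
f 76 80 50
f 72 80 76
f 40 56 67
f 56 44 70
f 67 70 48
f 56 70 67
f 44 79 57
f 79 50 78
f 57 78 43
f 79 78 57
f 50 80 77
f 80 49 73
f 77 73 41
f 80 73 77
f 49 75 74
f 75 46 62
f 74 62 45
f 75 62 74
f 46 61 66
f 61 40 63
f 66 63 47
f 61 63 66
f 42 68 54
f 68 48 69
f 54 69 43
f 68 69 54
f 42 54 52
f 54 43 53
f 52 53 41
f 54 53 52
f 42 52 59
f 52 41 58
f 59 58 45
f 52 58 59
f 42 59 64
f 59 45 65
f 64 65 47
f 59 65 64
f 42 64 68
f 64 47 71
f 68 71 48
f 64 71 68
f 43 69 57
f 69 48 70
f 57 70 44
f 69 70 57
f 41 53 77
f 53 43 78
f 77 78 50
f 53 78 77
f 45 58 74
f 58 41 73
f 74 73 49
f 58 73 74
f 47 65 66
f 65 45 62
f 66 62 46
f 65 62 66
f 48 71 67
f 71 47 63
f 67 63 40
f 71 63 67

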